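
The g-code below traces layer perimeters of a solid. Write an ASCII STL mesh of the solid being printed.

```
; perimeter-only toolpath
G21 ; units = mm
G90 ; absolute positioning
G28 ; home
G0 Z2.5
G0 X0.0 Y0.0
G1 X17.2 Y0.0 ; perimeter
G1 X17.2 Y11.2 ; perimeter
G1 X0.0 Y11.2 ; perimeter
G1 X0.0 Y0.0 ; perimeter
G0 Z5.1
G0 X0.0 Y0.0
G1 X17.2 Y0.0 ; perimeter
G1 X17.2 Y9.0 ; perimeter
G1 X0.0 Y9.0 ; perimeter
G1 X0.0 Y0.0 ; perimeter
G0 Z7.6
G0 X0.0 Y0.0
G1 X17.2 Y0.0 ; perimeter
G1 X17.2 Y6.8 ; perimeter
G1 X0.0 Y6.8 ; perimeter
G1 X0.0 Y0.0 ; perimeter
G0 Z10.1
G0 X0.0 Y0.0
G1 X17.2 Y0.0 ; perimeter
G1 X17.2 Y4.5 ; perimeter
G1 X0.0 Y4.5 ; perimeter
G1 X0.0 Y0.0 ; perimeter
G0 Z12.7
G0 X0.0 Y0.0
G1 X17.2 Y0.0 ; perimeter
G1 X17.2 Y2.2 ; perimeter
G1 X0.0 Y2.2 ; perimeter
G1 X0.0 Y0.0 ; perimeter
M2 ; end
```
solid part
  facet normal 0.0000 0.0000 -1.0000
    outer loop
      vertex 17.2 13.5 0.0
      vertex 17.2 0.0 0.0
      vertex 0.0 0.0 0.0
    endloop
  endfacet
  facet normal 0.0000 0.0000 -1.0000
    outer loop
      vertex 0.0 13.5 0.0
      vertex 17.2 13.5 0.0
      vertex 0.0 0.0 0.0
    endloop
  endfacet
  facet normal 0.0000 -1.0000 0.0000
    outer loop
      vertex 0.0 0.0 0.0
      vertex 17.2 0.0 0.0
      vertex 17.2 0.0 15.2
    endloop
  endfacet
  facet normal 0.0000 -1.0000 0.0000
    outer loop
      vertex 0.0 0.0 0.0
      vertex 17.2 0.0 15.2
      vertex 0.0 0.0 15.2
    endloop
  endfacet
  facet normal 0.0000 0.7477 0.6641
    outer loop
      vertex 0.0 0.0 15.2
      vertex 17.2 0.0 15.2
      vertex 17.2 13.5 0.0
    endloop
  endfacet
  facet normal 0.0000 0.7477 0.6641
    outer loop
      vertex 0.0 0.0 15.2
      vertex 17.2 13.5 0.0
      vertex 0.0 13.5 0.0
    endloop
  endfacet
  facet normal -1.0000 0.0000 0.0000
    outer loop
      vertex 0.0 0.0 15.2
      vertex 0.0 13.5 0.0
      vertex 0.0 0.0 0.0
    endloop
  endfacet
  facet normal 1.0000 0.0000 0.0000
    outer loop
      vertex 17.2 0.0 0.0
      vertex 17.2 13.5 0.0
      vertex 17.2 0.0 15.2
    endloop
  endfacet
endsolid part

The G0 Z moves step by Δz≈2.5 mm. The G1 loops shrink linearly with z, so the solid tapers from its base footprint up to z≈15.2. Closing with a flat bottom cap and the tapered top and triangulating gives 8 facets — a wedge (ramp): 17.2 × 13.5 mm base, rising to 15.2 mm along the y=0 edge and sloping linearly to z=0 at y=13.5.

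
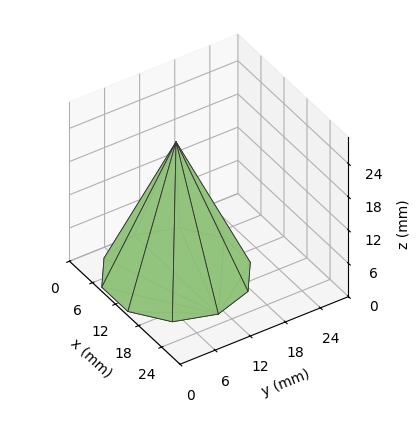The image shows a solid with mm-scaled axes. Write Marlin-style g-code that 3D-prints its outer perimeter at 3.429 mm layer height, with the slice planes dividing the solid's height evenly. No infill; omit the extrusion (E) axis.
Reading the render: the shape is a regular 10-sided pyramid, base circumscribed radius ≈ 11 mm, apex at z ≈ 24 mm (dimensions read to the nearest mm from the axis ticks). For the g-code, the solid's height is divided into equal slices at the stated Δz and each level perimeter traced with G1 moves after a G0 lift.

; perimeter-only toolpath
G21 ; units = mm
G90 ; absolute positioning
G28 ; home
; layer 1
G0 Z3.429
G0 X20.429 Y11.000
G1 X18.628 Y16.542
G1 X13.913 Y19.967
G1 X8.087 Y19.967
G1 X3.372 Y16.542
G1 X1.571 Y11.000
G1 X3.372 Y5.458
G1 X8.087 Y2.033
G1 X13.913 Y2.033
G1 X18.628 Y5.458
G1 X20.429 Y11.000
; layer 2
G0 Z6.857
G0 X18.857 Y11.000
G1 X17.356 Y15.619
G1 X13.428 Y18.473
G1 X8.572 Y18.473
G1 X4.644 Y15.619
G1 X3.143 Y11.000
G1 X4.644 Y6.381
G1 X8.572 Y3.527
G1 X13.428 Y3.527
G1 X17.356 Y6.381
G1 X18.857 Y11.000
; layer 3
G0 Z10.286
G0 X17.286 Y11.000
G1 X16.085 Y14.695
G1 X12.942 Y16.978
G1 X9.058 Y16.978
G1 X5.915 Y14.695
G1 X4.714 Y11.000
G1 X5.915 Y7.305
G1 X9.058 Y5.022
G1 X12.942 Y5.022
G1 X16.085 Y7.305
G1 X17.286 Y11.000
; layer 4
G0 Z13.714
G0 X15.714 Y11.000
G1 X14.814 Y13.771
G1 X12.457 Y15.484
G1 X9.543 Y15.484
G1 X7.186 Y13.771
G1 X6.286 Y11.000
G1 X7.186 Y8.229
G1 X9.543 Y6.516
G1 X12.457 Y6.516
G1 X14.814 Y8.229
G1 X15.714 Y11.000
; layer 5
G0 Z17.143
G0 X14.143 Y11.000
G1 X13.543 Y12.847
G1 X11.971 Y13.989
G1 X10.029 Y13.989
G1 X8.457 Y12.847
G1 X7.857 Y11.000
G1 X8.457 Y9.153
G1 X10.029 Y8.011
G1 X11.971 Y8.011
G1 X13.543 Y9.153
G1 X14.143 Y11.000
; layer 6
G0 Z20.571
G0 X12.571 Y11.000
G1 X12.271 Y11.924
G1 X11.486 Y12.495
G1 X10.514 Y12.495
G1 X9.729 Y11.924
G1 X9.429 Y11.000
G1 X9.729 Y10.076
G1 X10.514 Y9.505
G1 X11.486 Y9.505
G1 X12.271 Y10.076
G1 X12.571 Y11.000
M2 ; end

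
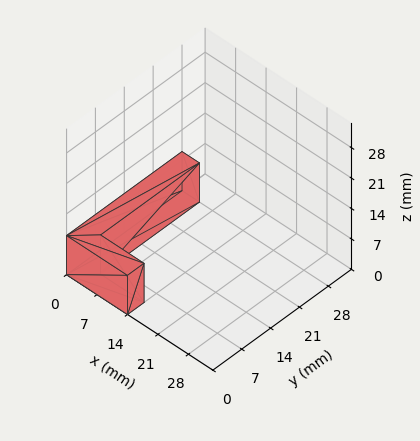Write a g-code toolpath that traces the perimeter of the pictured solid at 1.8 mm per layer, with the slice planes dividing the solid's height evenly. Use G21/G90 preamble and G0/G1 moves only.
Reading the render: the shape is an L-shaped prism: outer 14 × 28 mm, arm thicknesses ≈ 4 mm (horizontal) and 4 mm (vertical), extruded 9 mm in z (dimensions read to the nearest mm from the axis ticks). For the g-code, the solid's height is divided into equal slices at the stated Δz and each level perimeter traced with G1 moves after a G0 lift.

; perimeter-only toolpath
G21 ; units = mm
G90 ; absolute positioning
G28 ; home
; layer 1
G0 Z1.8
G0 X0.0 Y0.0
G1 X14.0 Y0.0
G1 X14.0 Y4.0
G1 X4.0 Y4.0
G1 X4.0 Y28.0
G1 X0.0 Y28.0
G1 X0.0 Y0.0
; layer 2
G0 Z3.6
G0 X0.0 Y0.0
G1 X14.0 Y0.0
G1 X14.0 Y4.0
G1 X4.0 Y4.0
G1 X4.0 Y28.0
G1 X0.0 Y28.0
G1 X0.0 Y0.0
; layer 3
G0 Z5.4
G0 X0.0 Y0.0
G1 X14.0 Y0.0
G1 X14.0 Y4.0
G1 X4.0 Y4.0
G1 X4.0 Y28.0
G1 X0.0 Y28.0
G1 X0.0 Y0.0
; layer 4
G0 Z7.2
G0 X0.0 Y0.0
G1 X14.0 Y0.0
G1 X14.0 Y4.0
G1 X4.0 Y4.0
G1 X4.0 Y28.0
G1 X0.0 Y28.0
G1 X0.0 Y0.0
; layer 5
G0 Z9.0
G0 X0.0 Y0.0
G1 X14.0 Y0.0
G1 X14.0 Y4.0
G1 X4.0 Y4.0
G1 X4.0 Y28.0
G1 X0.0 Y28.0
G1 X0.0 Y0.0
M2 ; end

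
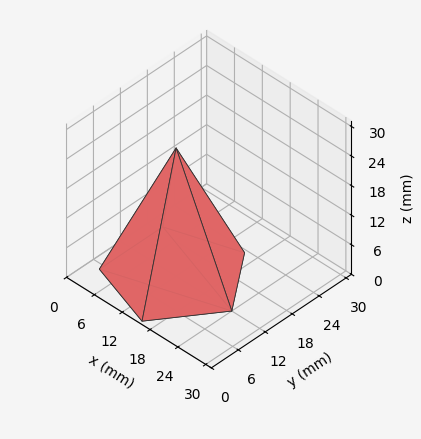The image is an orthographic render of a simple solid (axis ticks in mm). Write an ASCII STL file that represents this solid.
Reading the render: the shape is a regular 5-sided pyramid, base circumscribed radius ≈ 12 mm, apex at z ≈ 26 mm (dimensions read to the nearest mm from the axis ticks). For the STL, each face is triangulated and given an outward normal.

solid part
  facet normal 0.0000 0.0000 -1.0000
    outer loop
      vertex 2.292 19.053 0.000
      vertex 15.708 23.413 0.000
      vertex 24.000 12.000 0.000
    endloop
  endfacet
  facet normal 0.0000 0.0000 -1.0000
    outer loop
      vertex 2.292 4.947 0.000
      vertex 2.292 19.053 0.000
      vertex 24.000 12.000 0.000
    endloop
  endfacet
  facet normal 0.0000 0.0000 -1.0000
    outer loop
      vertex 15.708 0.587 0.000
      vertex 2.292 4.947 0.000
      vertex 24.000 12.000 0.000
    endloop
  endfacet
  facet normal 0.7579 0.5506 0.3498
    outer loop
      vertex 24.000 12.000 0.000
      vertex 15.708 23.413 0.000
      vertex 12.000 12.000 26.000
    endloop
  endfacet
  facet normal -0.2895 0.8910 0.3498
    outer loop
      vertex 15.708 23.413 0.000
      vertex 2.292 19.053 0.000
      vertex 12.000 12.000 26.000
    endloop
  endfacet
  facet normal -0.9368 0.0000 0.3498
    outer loop
      vertex 2.292 19.053 0.000
      vertex 2.292 4.947 0.000
      vertex 12.000 12.000 26.000
    endloop
  endfacet
  facet normal -0.2895 -0.8910 0.3498
    outer loop
      vertex 2.292 4.947 0.000
      vertex 15.708 0.587 0.000
      vertex 12.000 12.000 26.000
    endloop
  endfacet
  facet normal 0.7579 -0.5506 0.3498
    outer loop
      vertex 15.708 0.587 0.000
      vertex 24.000 12.000 0.000
      vertex 12.000 12.000 26.000
    endloop
  endfacet
endsolid part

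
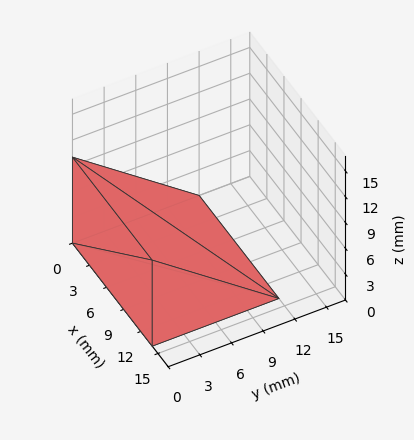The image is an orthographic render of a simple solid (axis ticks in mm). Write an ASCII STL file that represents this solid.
Reading the render: the shape is a wedge (ramp): 14 × 12 mm base, rising to 10 mm along the y=0 edge and sloping linearly to z=0 at y=12 (dimensions read to the nearest mm from the axis ticks). For the STL, each face is triangulated and given an outward normal.

solid part
  facet normal 0.0000 0.0000 -1.0000
    outer loop
      vertex 14.000 12.000 0.000
      vertex 14.000 0.000 0.000
      vertex 0.000 0.000 0.000
    endloop
  endfacet
  facet normal 0.0000 0.0000 -1.0000
    outer loop
      vertex 0.000 12.000 0.000
      vertex 14.000 12.000 0.000
      vertex 0.000 0.000 0.000
    endloop
  endfacet
  facet normal 0.0000 -1.0000 0.0000
    outer loop
      vertex 0.000 0.000 0.000
      vertex 14.000 0.000 0.000
      vertex 14.000 0.000 10.000
    endloop
  endfacet
  facet normal 0.0000 -1.0000 0.0000
    outer loop
      vertex 0.000 0.000 0.000
      vertex 14.000 0.000 10.000
      vertex 0.000 0.000 10.000
    endloop
  endfacet
  facet normal 0.0000 0.6402 0.7682
    outer loop
      vertex 0.000 0.000 10.000
      vertex 14.000 0.000 10.000
      vertex 14.000 12.000 0.000
    endloop
  endfacet
  facet normal 0.0000 0.6402 0.7682
    outer loop
      vertex 0.000 0.000 10.000
      vertex 14.000 12.000 0.000
      vertex 0.000 12.000 0.000
    endloop
  endfacet
  facet normal -1.0000 0.0000 0.0000
    outer loop
      vertex 0.000 0.000 10.000
      vertex 0.000 12.000 0.000
      vertex 0.000 0.000 0.000
    endloop
  endfacet
  facet normal 1.0000 0.0000 0.0000
    outer loop
      vertex 14.000 0.000 0.000
      vertex 14.000 12.000 0.000
      vertex 14.000 0.000 10.000
    endloop
  endfacet
endsolid part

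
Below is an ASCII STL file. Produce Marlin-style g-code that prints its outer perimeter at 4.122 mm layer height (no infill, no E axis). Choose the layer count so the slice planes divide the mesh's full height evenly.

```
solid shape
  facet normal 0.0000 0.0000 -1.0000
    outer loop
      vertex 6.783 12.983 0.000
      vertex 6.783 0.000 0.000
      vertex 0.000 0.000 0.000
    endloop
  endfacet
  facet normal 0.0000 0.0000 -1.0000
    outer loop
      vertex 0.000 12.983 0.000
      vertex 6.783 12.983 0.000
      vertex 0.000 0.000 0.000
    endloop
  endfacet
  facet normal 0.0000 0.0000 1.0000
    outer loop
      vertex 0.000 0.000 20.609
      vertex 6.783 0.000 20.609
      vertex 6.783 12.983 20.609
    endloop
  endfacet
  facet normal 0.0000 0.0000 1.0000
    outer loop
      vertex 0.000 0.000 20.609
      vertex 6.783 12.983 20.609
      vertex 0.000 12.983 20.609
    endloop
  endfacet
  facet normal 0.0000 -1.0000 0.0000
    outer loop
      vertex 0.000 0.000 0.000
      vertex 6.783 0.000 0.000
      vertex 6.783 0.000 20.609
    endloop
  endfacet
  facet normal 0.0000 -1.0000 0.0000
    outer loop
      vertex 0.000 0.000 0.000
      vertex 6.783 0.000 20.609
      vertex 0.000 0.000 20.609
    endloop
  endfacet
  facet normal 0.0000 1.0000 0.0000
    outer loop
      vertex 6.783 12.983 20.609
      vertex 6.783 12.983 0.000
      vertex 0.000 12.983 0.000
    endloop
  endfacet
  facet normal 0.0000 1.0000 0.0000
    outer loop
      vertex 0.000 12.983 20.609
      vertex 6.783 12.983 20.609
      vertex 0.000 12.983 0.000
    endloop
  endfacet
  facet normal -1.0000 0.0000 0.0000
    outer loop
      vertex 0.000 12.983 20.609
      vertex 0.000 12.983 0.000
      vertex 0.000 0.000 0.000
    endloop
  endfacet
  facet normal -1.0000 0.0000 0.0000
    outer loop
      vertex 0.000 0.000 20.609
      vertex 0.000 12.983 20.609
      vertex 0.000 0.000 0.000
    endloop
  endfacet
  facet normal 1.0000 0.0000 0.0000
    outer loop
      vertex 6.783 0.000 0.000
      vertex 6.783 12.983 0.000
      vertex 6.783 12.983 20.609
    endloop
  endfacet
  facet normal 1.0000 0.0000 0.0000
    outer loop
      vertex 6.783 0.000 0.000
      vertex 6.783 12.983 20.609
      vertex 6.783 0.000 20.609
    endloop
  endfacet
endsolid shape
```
; perimeter-only toolpath
G21 ; units = mm
G90 ; absolute positioning
G28 ; home
; layer 1
G0 Z4.122
G0 X0.000 Y0.000
G1 X6.783 Y0.000
G1 X6.783 Y12.983
G1 X0.000 Y12.983
G1 X0.000 Y0.000
; layer 2
G0 Z8.244
G0 X0.000 Y0.000
G1 X6.783 Y0.000
G1 X6.783 Y12.983
G1 X0.000 Y12.983
G1 X0.000 Y0.000
; layer 3
G0 Z12.365
G0 X0.000 Y0.000
G1 X6.783 Y0.000
G1 X6.783 Y12.983
G1 X0.000 Y12.983
G1 X0.000 Y0.000
; layer 4
G0 Z16.487
G0 X0.000 Y0.000
G1 X6.783 Y0.000
G1 X6.783 Y12.983
G1 X0.000 Y12.983
G1 X0.000 Y0.000
; layer 5
G0 Z20.609
G0 X0.000 Y0.000
G1 X6.783 Y0.000
G1 X6.783 Y12.983
G1 X0.000 Y12.983
G1 X0.000 Y0.000
M2 ; end

The solid is a rectangular box, roughly 6.78 × 13 mm footprint and 20.6 mm tall. Slicing at Δz = 4.122 mm — 5 equal slices spanning the solid's height, so layer i sits at z = i·h/5 — gives 5 non-empty perimeters. Each is a 4-segment closed polygon; G0 lifts to the layer z and rapids to the start vertex, then G1 traces the edges.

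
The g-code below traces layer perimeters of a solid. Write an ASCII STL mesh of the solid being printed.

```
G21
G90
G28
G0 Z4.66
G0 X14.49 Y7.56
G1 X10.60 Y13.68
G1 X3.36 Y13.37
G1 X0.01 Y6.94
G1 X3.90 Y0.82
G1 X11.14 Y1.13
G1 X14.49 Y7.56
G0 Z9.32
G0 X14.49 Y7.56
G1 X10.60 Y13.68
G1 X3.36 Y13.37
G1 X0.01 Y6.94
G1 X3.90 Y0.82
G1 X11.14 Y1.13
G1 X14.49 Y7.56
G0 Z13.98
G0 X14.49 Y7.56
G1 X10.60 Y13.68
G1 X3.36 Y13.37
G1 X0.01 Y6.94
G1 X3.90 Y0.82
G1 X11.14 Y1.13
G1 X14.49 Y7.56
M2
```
solid part
  facet normal 0.0000 0.0000 -1.0000
    outer loop
      vertex 3.36 13.37 0.00
      vertex 10.60 13.68 0.00
      vertex 14.49 7.56 0.00
    endloop
  endfacet
  facet normal 0.0000 0.0000 -1.0000
    outer loop
      vertex 0.01 6.94 0.00
      vertex 3.36 13.37 0.00
      vertex 14.49 7.56 0.00
    endloop
  endfacet
  facet normal 0.0000 0.0000 -1.0000
    outer loop
      vertex 3.90 0.82 0.00
      vertex 0.01 6.94 0.00
      vertex 14.49 7.56 0.00
    endloop
  endfacet
  facet normal 0.0000 0.0000 -1.0000
    outer loop
      vertex 11.14 1.13 0.00
      vertex 3.90 0.82 0.00
      vertex 14.49 7.56 0.00
    endloop
  endfacet
  facet normal 0.0000 0.0000 1.0000
    outer loop
      vertex 14.49 7.56 13.98
      vertex 10.60 13.68 13.98
      vertex 3.36 13.37 13.98
    endloop
  endfacet
  facet normal 0.0000 0.0000 1.0000
    outer loop
      vertex 14.49 7.56 13.98
      vertex 3.36 13.37 13.98
      vertex 0.01 6.94 13.98
    endloop
  endfacet
  facet normal 0.0000 0.0000 1.0000
    outer loop
      vertex 14.49 7.56 13.98
      vertex 0.01 6.94 13.98
      vertex 3.90 0.82 13.98
    endloop
  endfacet
  facet normal 0.0000 0.0000 1.0000
    outer loop
      vertex 14.49 7.56 13.98
      vertex 3.90 0.82 13.98
      vertex 11.14 1.13 13.98
    endloop
  endfacet
  facet normal 0.8439 0.5364 0.0000
    outer loop
      vertex 14.49 7.56 0.00
      vertex 10.60 13.68 0.00
      vertex 10.60 13.68 13.98
    endloop
  endfacet
  facet normal 0.8439 0.5364 0.0000
    outer loop
      vertex 14.49 7.56 0.00
      vertex 10.60 13.68 13.98
      vertex 14.49 7.56 13.98
    endloop
  endfacet
  facet normal -0.0428 0.9991 0.0000
    outer loop
      vertex 10.60 13.68 0.00
      vertex 3.36 13.37 0.00
      vertex 3.36 13.37 13.98
    endloop
  endfacet
  facet normal -0.0428 0.9991 0.0000
    outer loop
      vertex 10.60 13.68 0.00
      vertex 3.36 13.37 13.98
      vertex 10.60 13.68 13.98
    endloop
  endfacet
  facet normal -0.8869 0.4620 0.0000
    outer loop
      vertex 3.36 13.37 0.00
      vertex 0.01 6.94 0.00
      vertex 0.01 6.94 13.98
    endloop
  endfacet
  facet normal -0.8869 0.4620 0.0000
    outer loop
      vertex 3.36 13.37 0.00
      vertex 0.01 6.94 13.98
      vertex 3.36 13.37 13.98
    endloop
  endfacet
  facet normal -0.8439 -0.5364 0.0000
    outer loop
      vertex 0.01 6.94 0.00
      vertex 3.90 0.82 0.00
      vertex 3.90 0.82 13.98
    endloop
  endfacet
  facet normal -0.8439 -0.5364 0.0000
    outer loop
      vertex 0.01 6.94 0.00
      vertex 3.90 0.82 13.98
      vertex 0.01 6.94 13.98
    endloop
  endfacet
  facet normal 0.0428 -0.9991 0.0000
    outer loop
      vertex 3.90 0.82 0.00
      vertex 11.14 1.13 0.00
      vertex 11.14 1.13 13.98
    endloop
  endfacet
  facet normal 0.0428 -0.9991 0.0000
    outer loop
      vertex 3.90 0.82 0.00
      vertex 11.14 1.13 13.98
      vertex 3.90 0.82 13.98
    endloop
  endfacet
  facet normal 0.8869 -0.4620 0.0000
    outer loop
      vertex 11.14 1.13 0.00
      vertex 14.49 7.56 0.00
      vertex 14.49 7.56 13.98
    endloop
  endfacet
  facet normal 0.8869 -0.4620 0.0000
    outer loop
      vertex 11.14 1.13 0.00
      vertex 14.49 7.56 13.98
      vertex 11.14 1.13 13.98
    endloop
  endfacet
endsolid part

The G0 Z moves step by Δz≈4.66 mm. Every layer's G1 loop is the same polygon, so the solid is a straight extrusion of it from z=0 to z≈14. Closing with flat bottom and top caps and triangulating gives 20 facets — a regular 6-sided prism (a cylinder approximated with 6 flat sides), circumscribed radius ≈ 7.25 mm, height ≈ 14 mm.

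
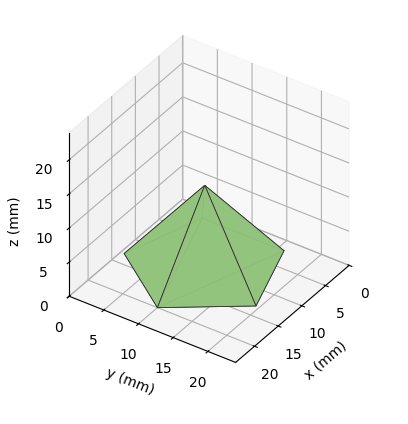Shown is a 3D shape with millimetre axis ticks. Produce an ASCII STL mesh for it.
Reading the render: the shape is a regular 5-sided pyramid, base circumscribed radius ≈ 10 mm, apex at z ≈ 12 mm (dimensions read to the nearest mm from the axis ticks). For the STL, each face is triangulated and given an outward normal.

solid part
  facet normal 0.0000 0.0000 -1.0000
    outer loop
      vertex 1.9 15.9 0.0
      vertex 13.1 19.5 0.0
      vertex 20.0 10.0 0.0
    endloop
  endfacet
  facet normal 0.0000 0.0000 -1.0000
    outer loop
      vertex 1.9 4.1 0.0
      vertex 1.9 15.9 0.0
      vertex 20.0 10.0 0.0
    endloop
  endfacet
  facet normal 0.0000 0.0000 -1.0000
    outer loop
      vertex 13.1 0.5 0.0
      vertex 1.9 4.1 0.0
      vertex 20.0 10.0 0.0
    endloop
  endfacet
  facet normal 0.6709 0.4873 0.5590
    outer loop
      vertex 20.0 10.0 0.0
      vertex 13.1 19.5 0.0
      vertex 10.0 10.0 12.0
    endloop
  endfacet
  facet normal -0.2537 0.7892 0.5593
    outer loop
      vertex 13.1 19.5 0.0
      vertex 1.9 15.9 0.0
      vertex 10.0 10.0 12.0
    endloop
  endfacet
  facet normal -0.8288 0.0000 0.5595
    outer loop
      vertex 1.9 15.9 0.0
      vertex 1.9 4.1 0.0
      vertex 10.0 10.0 12.0
    endloop
  endfacet
  facet normal -0.2537 -0.7892 0.5593
    outer loop
      vertex 1.9 4.1 0.0
      vertex 13.1 0.5 0.0
      vertex 10.0 10.0 12.0
    endloop
  endfacet
  facet normal 0.6709 -0.4873 0.5590
    outer loop
      vertex 13.1 0.5 0.0
      vertex 20.0 10.0 0.0
      vertex 10.0 10.0 12.0
    endloop
  endfacet
endsolid part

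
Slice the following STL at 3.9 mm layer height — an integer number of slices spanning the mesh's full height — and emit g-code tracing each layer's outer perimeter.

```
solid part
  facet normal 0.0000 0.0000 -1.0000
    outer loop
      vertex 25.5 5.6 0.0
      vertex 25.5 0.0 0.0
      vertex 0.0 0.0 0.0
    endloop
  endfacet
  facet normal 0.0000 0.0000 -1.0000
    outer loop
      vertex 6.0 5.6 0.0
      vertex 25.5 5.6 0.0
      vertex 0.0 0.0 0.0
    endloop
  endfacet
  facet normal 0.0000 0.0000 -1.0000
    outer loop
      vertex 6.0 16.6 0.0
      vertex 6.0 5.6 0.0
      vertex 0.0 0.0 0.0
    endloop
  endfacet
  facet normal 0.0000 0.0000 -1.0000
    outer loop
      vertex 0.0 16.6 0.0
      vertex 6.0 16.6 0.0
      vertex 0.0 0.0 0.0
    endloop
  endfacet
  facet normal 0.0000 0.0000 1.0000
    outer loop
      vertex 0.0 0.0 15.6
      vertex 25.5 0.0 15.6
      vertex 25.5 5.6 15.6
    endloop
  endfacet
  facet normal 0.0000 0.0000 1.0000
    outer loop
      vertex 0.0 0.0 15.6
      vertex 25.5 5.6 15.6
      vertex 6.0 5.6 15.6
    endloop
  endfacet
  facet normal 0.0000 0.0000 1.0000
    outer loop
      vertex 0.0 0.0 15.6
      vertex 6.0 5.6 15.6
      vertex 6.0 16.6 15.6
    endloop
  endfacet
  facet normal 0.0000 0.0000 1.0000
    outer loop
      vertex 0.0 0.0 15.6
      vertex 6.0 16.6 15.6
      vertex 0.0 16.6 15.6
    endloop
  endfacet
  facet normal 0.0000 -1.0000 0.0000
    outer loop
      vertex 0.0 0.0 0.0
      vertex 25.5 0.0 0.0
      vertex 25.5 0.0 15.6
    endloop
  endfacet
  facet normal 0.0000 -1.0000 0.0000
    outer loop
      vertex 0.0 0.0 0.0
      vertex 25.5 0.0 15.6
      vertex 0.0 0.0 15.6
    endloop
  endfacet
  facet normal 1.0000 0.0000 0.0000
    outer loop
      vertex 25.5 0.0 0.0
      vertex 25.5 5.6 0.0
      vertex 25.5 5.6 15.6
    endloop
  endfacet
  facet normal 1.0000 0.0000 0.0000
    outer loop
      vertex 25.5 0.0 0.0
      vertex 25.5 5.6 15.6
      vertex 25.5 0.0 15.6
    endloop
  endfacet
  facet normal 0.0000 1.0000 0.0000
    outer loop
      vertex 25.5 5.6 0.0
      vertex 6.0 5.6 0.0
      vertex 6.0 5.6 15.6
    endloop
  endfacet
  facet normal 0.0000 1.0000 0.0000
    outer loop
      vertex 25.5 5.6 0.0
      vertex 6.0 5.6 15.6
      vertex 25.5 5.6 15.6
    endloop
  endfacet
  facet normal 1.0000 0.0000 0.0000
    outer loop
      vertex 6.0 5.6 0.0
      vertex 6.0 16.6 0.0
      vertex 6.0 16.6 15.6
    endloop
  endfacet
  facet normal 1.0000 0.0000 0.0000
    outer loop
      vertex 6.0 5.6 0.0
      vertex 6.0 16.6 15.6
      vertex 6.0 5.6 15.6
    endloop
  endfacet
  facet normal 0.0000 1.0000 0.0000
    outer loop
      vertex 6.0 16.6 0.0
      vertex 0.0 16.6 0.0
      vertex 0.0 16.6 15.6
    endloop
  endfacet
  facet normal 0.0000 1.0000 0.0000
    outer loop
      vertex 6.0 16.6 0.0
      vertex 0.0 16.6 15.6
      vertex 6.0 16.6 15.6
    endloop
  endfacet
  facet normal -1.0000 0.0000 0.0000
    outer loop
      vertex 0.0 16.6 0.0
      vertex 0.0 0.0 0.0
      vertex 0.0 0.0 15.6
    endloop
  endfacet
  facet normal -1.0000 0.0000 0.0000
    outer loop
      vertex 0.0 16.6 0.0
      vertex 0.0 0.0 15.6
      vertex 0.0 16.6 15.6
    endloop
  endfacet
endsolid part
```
; perimeter-only toolpath
G21 ; units = mm
G90 ; absolute positioning
G28 ; home
; layer 1
G0 Z3.9
G0 X0.0 Y0.0
G1 X25.5 Y0.0
G1 X25.5 Y5.6
G1 X6.0 Y5.6
G1 X6.0 Y16.6
G1 X0.0 Y16.6
G1 X0.0 Y0.0
; layer 2
G0 Z7.8
G0 X0.0 Y0.0
G1 X25.5 Y0.0
G1 X25.5 Y5.6
G1 X6.0 Y5.6
G1 X6.0 Y16.6
G1 X0.0 Y16.6
G1 X0.0 Y0.0
; layer 3
G0 Z11.7
G0 X0.0 Y0.0
G1 X25.5 Y0.0
G1 X25.5 Y5.6
G1 X6.0 Y5.6
G1 X6.0 Y16.6
G1 X0.0 Y16.6
G1 X0.0 Y0.0
; layer 4
G0 Z15.6
G0 X0.0 Y0.0
G1 X25.5 Y0.0
G1 X25.5 Y5.6
G1 X6.0 Y5.6
G1 X6.0 Y16.6
G1 X0.0 Y16.6
G1 X0.0 Y0.0
M2 ; end

The solid is an L-shaped prism: outer 25.5 × 16.6 mm, arm thicknesses ≈ 5.6 mm (horizontal) and 6 mm (vertical), extruded 15.6 mm in z. Slicing at Δz = 3.9 mm — 4 equal slices spanning the solid's height, so layer i sits at z = i·h/4 — gives 4 non-empty perimeters. Each is a 6-segment closed polygon; G0 lifts to the layer z and rapids to the start vertex, then G1 traces the edges.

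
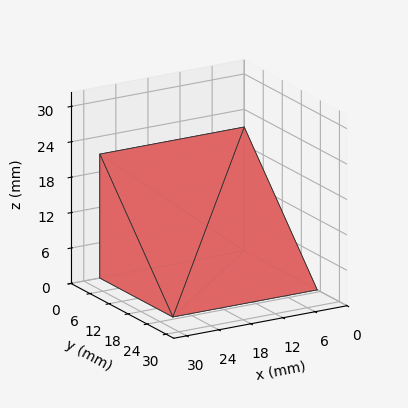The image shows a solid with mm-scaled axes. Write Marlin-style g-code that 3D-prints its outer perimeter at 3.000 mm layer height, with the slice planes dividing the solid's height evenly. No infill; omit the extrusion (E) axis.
Reading the render: the shape is a wedge (ramp): 27 × 23 mm base, rising to 21 mm along the y=0 edge and sloping linearly to z=0 at y=23 (dimensions read to the nearest mm from the axis ticks). For the g-code, the solid's height is divided into equal slices at the stated Δz and each level perimeter traced with G1 moves after a G0 lift.

; perimeter-only toolpath
G21 ; units = mm
G90 ; absolute positioning
G28 ; home
; layer 1
G0 Z3.000
G0 X0.000 Y0.000
G1 X27.000 Y0.000
G1 X27.000 Y19.714
G1 X0.000 Y19.714
G1 X0.000 Y0.000
; layer 2
G0 Z6.000
G0 X0.000 Y0.000
G1 X27.000 Y0.000
G1 X27.000 Y16.429
G1 X0.000 Y16.429
G1 X0.000 Y0.000
; layer 3
G0 Z9.000
G0 X0.000 Y0.000
G1 X27.000 Y0.000
G1 X27.000 Y13.143
G1 X0.000 Y13.143
G1 X0.000 Y0.000
; layer 4
G0 Z12.000
G0 X0.000 Y0.000
G1 X27.000 Y0.000
G1 X27.000 Y9.857
G1 X0.000 Y9.857
G1 X0.000 Y0.000
; layer 5
G0 Z15.000
G0 X0.000 Y0.000
G1 X27.000 Y0.000
G1 X27.000 Y6.571
G1 X0.000 Y6.571
G1 X0.000 Y0.000
; layer 6
G0 Z18.000
G0 X0.000 Y0.000
G1 X27.000 Y0.000
G1 X27.000 Y3.286
G1 X0.000 Y3.286
G1 X0.000 Y0.000
M2 ; end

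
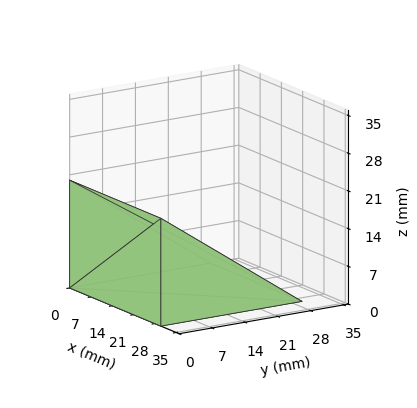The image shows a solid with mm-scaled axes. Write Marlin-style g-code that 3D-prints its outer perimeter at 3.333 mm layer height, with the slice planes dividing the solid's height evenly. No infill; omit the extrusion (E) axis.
Reading the render: the shape is a wedge (ramp): 30 × 30 mm base, rising to 20 mm along the y=0 edge and sloping linearly to z=0 at y=30 (dimensions read to the nearest mm from the axis ticks). For the g-code, the solid's height is divided into equal slices at the stated Δz and each level perimeter traced with G1 moves after a G0 lift.

; perimeter-only toolpath
G21 ; units = mm
G90 ; absolute positioning
G28 ; home
; layer 1
G0 Z3.333
G0 X0.000 Y0.000
G1 X30.000 Y0.000
G1 X30.000 Y25.000
G1 X0.000 Y25.000
G1 X0.000 Y0.000
; layer 2
G0 Z6.667
G0 X0.000 Y0.000
G1 X30.000 Y0.000
G1 X30.000 Y20.000
G1 X0.000 Y20.000
G1 X0.000 Y0.000
; layer 3
G0 Z10.000
G0 X0.000 Y0.000
G1 X30.000 Y0.000
G1 X30.000 Y15.000
G1 X0.000 Y15.000
G1 X0.000 Y0.000
; layer 4
G0 Z13.333
G0 X0.000 Y0.000
G1 X30.000 Y0.000
G1 X30.000 Y10.000
G1 X0.000 Y10.000
G1 X0.000 Y0.000
; layer 5
G0 Z16.667
G0 X0.000 Y0.000
G1 X30.000 Y0.000
G1 X30.000 Y5.000
G1 X0.000 Y5.000
G1 X0.000 Y0.000
M2 ; end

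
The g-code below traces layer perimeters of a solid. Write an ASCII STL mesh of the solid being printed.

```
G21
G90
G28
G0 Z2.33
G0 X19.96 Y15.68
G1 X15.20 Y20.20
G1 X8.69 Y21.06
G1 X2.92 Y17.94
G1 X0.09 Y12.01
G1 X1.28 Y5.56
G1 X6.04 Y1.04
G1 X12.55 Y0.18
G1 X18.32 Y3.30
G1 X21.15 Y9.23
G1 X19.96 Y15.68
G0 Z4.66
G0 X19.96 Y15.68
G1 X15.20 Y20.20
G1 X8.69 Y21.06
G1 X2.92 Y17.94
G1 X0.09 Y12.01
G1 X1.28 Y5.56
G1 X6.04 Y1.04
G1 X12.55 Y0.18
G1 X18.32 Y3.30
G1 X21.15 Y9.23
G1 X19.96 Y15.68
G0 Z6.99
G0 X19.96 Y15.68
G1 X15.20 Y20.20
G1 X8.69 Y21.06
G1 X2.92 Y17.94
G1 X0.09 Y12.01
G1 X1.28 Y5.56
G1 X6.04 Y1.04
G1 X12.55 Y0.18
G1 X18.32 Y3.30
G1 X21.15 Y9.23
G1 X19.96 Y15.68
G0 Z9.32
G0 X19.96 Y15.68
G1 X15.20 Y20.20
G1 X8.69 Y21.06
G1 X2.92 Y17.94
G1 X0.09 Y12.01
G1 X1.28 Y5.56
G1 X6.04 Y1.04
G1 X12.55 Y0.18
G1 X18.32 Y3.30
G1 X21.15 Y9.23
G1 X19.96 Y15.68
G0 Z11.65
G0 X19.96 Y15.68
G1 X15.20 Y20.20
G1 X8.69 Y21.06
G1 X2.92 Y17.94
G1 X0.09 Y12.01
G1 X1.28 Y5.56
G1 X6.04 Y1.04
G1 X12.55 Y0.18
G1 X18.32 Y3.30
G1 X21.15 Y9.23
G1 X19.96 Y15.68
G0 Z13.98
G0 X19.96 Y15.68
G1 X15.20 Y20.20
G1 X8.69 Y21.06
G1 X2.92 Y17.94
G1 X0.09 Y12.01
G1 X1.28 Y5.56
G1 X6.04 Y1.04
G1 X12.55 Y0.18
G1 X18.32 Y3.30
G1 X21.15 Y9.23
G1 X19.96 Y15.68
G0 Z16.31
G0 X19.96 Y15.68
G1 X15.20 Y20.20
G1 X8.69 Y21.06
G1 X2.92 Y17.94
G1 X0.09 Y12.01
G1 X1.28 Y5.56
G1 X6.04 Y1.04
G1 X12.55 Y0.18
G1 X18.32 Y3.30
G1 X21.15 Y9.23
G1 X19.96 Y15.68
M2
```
solid part
  facet normal 0.0000 0.0000 -1.0000
    outer loop
      vertex 8.69 21.06 0.00
      vertex 15.20 20.20 0.00
      vertex 19.96 15.68 0.00
    endloop
  endfacet
  facet normal 0.0000 0.0000 -1.0000
    outer loop
      vertex 2.92 17.94 0.00
      vertex 8.69 21.06 0.00
      vertex 19.96 15.68 0.00
    endloop
  endfacet
  facet normal 0.0000 0.0000 -1.0000
    outer loop
      vertex 0.09 12.01 0.00
      vertex 2.92 17.94 0.00
      vertex 19.96 15.68 0.00
    endloop
  endfacet
  facet normal 0.0000 0.0000 -1.0000
    outer loop
      vertex 1.28 5.56 0.00
      vertex 0.09 12.01 0.00
      vertex 19.96 15.68 0.00
    endloop
  endfacet
  facet normal 0.0000 0.0000 -1.0000
    outer loop
      vertex 6.04 1.04 0.00
      vertex 1.28 5.56 0.00
      vertex 19.96 15.68 0.00
    endloop
  endfacet
  facet normal 0.0000 0.0000 -1.0000
    outer loop
      vertex 12.55 0.18 0.00
      vertex 6.04 1.04 0.00
      vertex 19.96 15.68 0.00
    endloop
  endfacet
  facet normal 0.0000 0.0000 -1.0000
    outer loop
      vertex 18.32 3.30 0.00
      vertex 12.55 0.18 0.00
      vertex 19.96 15.68 0.00
    endloop
  endfacet
  facet normal 0.0000 0.0000 -1.0000
    outer loop
      vertex 21.15 9.23 0.00
      vertex 18.32 3.30 0.00
      vertex 19.96 15.68 0.00
    endloop
  endfacet
  facet normal 0.0000 0.0000 1.0000
    outer loop
      vertex 19.96 15.68 16.31
      vertex 15.20 20.20 16.31
      vertex 8.69 21.06 16.31
    endloop
  endfacet
  facet normal 0.0000 0.0000 1.0000
    outer loop
      vertex 19.96 15.68 16.31
      vertex 8.69 21.06 16.31
      vertex 2.92 17.94 16.31
    endloop
  endfacet
  facet normal 0.0000 0.0000 1.0000
    outer loop
      vertex 19.96 15.68 16.31
      vertex 2.92 17.94 16.31
      vertex 0.09 12.01 16.31
    endloop
  endfacet
  facet normal 0.0000 0.0000 1.0000
    outer loop
      vertex 19.96 15.68 16.31
      vertex 0.09 12.01 16.31
      vertex 1.28 5.56 16.31
    endloop
  endfacet
  facet normal 0.0000 0.0000 1.0000
    outer loop
      vertex 19.96 15.68 16.31
      vertex 1.28 5.56 16.31
      vertex 6.04 1.04 16.31
    endloop
  endfacet
  facet normal 0.0000 0.0000 1.0000
    outer loop
      vertex 19.96 15.68 16.31
      vertex 6.04 1.04 16.31
      vertex 12.55 0.18 16.31
    endloop
  endfacet
  facet normal 0.0000 0.0000 1.0000
    outer loop
      vertex 19.96 15.68 16.31
      vertex 12.55 0.18 16.31
      vertex 18.32 3.30 16.31
    endloop
  endfacet
  facet normal 0.0000 0.0000 1.0000
    outer loop
      vertex 19.96 15.68 16.31
      vertex 18.32 3.30 16.31
      vertex 21.15 9.23 16.31
    endloop
  endfacet
  facet normal 0.6886 0.7252 0.0000
    outer loop
      vertex 19.96 15.68 0.00
      vertex 15.20 20.20 0.00
      vertex 15.20 20.20 16.31
    endloop
  endfacet
  facet normal 0.6886 0.7252 0.0000
    outer loop
      vertex 19.96 15.68 0.00
      vertex 15.20 20.20 16.31
      vertex 19.96 15.68 16.31
    endloop
  endfacet
  facet normal 0.1310 0.9914 0.0000
    outer loop
      vertex 15.20 20.20 0.00
      vertex 8.69 21.06 0.00
      vertex 8.69 21.06 16.31
    endloop
  endfacet
  facet normal 0.1310 0.9914 0.0000
    outer loop
      vertex 15.20 20.20 0.00
      vertex 8.69 21.06 16.31
      vertex 15.20 20.20 16.31
    endloop
  endfacet
  facet normal -0.4756 0.8796 0.0000
    outer loop
      vertex 8.69 21.06 0.00
      vertex 2.92 17.94 0.00
      vertex 2.92 17.94 16.31
    endloop
  endfacet
  facet normal -0.4756 0.8796 0.0000
    outer loop
      vertex 8.69 21.06 0.00
      vertex 2.92 17.94 16.31
      vertex 8.69 21.06 16.31
    endloop
  endfacet
  facet normal -0.9025 0.4307 0.0000
    outer loop
      vertex 2.92 17.94 0.00
      vertex 0.09 12.01 0.00
      vertex 0.09 12.01 16.31
    endloop
  endfacet
  facet normal -0.9025 0.4307 0.0000
    outer loop
      vertex 2.92 17.94 0.00
      vertex 0.09 12.01 16.31
      vertex 2.92 17.94 16.31
    endloop
  endfacet
  facet normal -0.9834 -0.1814 0.0000
    outer loop
      vertex 0.09 12.01 0.00
      vertex 1.28 5.56 0.00
      vertex 1.28 5.56 16.31
    endloop
  endfacet
  facet normal -0.9834 -0.1814 0.0000
    outer loop
      vertex 0.09 12.01 0.00
      vertex 1.28 5.56 16.31
      vertex 0.09 12.01 16.31
    endloop
  endfacet
  facet normal -0.6886 -0.7252 0.0000
    outer loop
      vertex 1.28 5.56 0.00
      vertex 6.04 1.04 0.00
      vertex 6.04 1.04 16.31
    endloop
  endfacet
  facet normal -0.6886 -0.7252 0.0000
    outer loop
      vertex 1.28 5.56 0.00
      vertex 6.04 1.04 16.31
      vertex 1.28 5.56 16.31
    endloop
  endfacet
  facet normal -0.1310 -0.9914 0.0000
    outer loop
      vertex 6.04 1.04 0.00
      vertex 12.55 0.18 0.00
      vertex 12.55 0.18 16.31
    endloop
  endfacet
  facet normal -0.1310 -0.9914 0.0000
    outer loop
      vertex 6.04 1.04 0.00
      vertex 12.55 0.18 16.31
      vertex 6.04 1.04 16.31
    endloop
  endfacet
  facet normal 0.4756 -0.8796 0.0000
    outer loop
      vertex 12.55 0.18 0.00
      vertex 18.32 3.30 0.00
      vertex 18.32 3.30 16.31
    endloop
  endfacet
  facet normal 0.4756 -0.8796 0.0000
    outer loop
      vertex 12.55 0.18 0.00
      vertex 18.32 3.30 16.31
      vertex 12.55 0.18 16.31
    endloop
  endfacet
  facet normal 0.9025 -0.4307 0.0000
    outer loop
      vertex 18.32 3.30 0.00
      vertex 21.15 9.23 0.00
      vertex 21.15 9.23 16.31
    endloop
  endfacet
  facet normal 0.9025 -0.4307 0.0000
    outer loop
      vertex 18.32 3.30 0.00
      vertex 21.15 9.23 16.31
      vertex 18.32 3.30 16.31
    endloop
  endfacet
  facet normal 0.9834 0.1814 0.0000
    outer loop
      vertex 21.15 9.23 0.00
      vertex 19.96 15.68 0.00
      vertex 19.96 15.68 16.31
    endloop
  endfacet
  facet normal 0.9834 0.1814 0.0000
    outer loop
      vertex 21.15 9.23 0.00
      vertex 19.96 15.68 16.31
      vertex 21.15 9.23 16.31
    endloop
  endfacet
endsolid part

The G0 Z moves step by Δz≈2.33 mm. Every layer's G1 loop is the same polygon, so the solid is a straight extrusion of it from z=0 to z≈16.3. Closing with flat bottom and top caps and triangulating gives 36 facets — a regular 10-sided prism (a cylinder approximated with 10 flat sides), circumscribed radius ≈ 10.6 mm, height ≈ 16.3 mm.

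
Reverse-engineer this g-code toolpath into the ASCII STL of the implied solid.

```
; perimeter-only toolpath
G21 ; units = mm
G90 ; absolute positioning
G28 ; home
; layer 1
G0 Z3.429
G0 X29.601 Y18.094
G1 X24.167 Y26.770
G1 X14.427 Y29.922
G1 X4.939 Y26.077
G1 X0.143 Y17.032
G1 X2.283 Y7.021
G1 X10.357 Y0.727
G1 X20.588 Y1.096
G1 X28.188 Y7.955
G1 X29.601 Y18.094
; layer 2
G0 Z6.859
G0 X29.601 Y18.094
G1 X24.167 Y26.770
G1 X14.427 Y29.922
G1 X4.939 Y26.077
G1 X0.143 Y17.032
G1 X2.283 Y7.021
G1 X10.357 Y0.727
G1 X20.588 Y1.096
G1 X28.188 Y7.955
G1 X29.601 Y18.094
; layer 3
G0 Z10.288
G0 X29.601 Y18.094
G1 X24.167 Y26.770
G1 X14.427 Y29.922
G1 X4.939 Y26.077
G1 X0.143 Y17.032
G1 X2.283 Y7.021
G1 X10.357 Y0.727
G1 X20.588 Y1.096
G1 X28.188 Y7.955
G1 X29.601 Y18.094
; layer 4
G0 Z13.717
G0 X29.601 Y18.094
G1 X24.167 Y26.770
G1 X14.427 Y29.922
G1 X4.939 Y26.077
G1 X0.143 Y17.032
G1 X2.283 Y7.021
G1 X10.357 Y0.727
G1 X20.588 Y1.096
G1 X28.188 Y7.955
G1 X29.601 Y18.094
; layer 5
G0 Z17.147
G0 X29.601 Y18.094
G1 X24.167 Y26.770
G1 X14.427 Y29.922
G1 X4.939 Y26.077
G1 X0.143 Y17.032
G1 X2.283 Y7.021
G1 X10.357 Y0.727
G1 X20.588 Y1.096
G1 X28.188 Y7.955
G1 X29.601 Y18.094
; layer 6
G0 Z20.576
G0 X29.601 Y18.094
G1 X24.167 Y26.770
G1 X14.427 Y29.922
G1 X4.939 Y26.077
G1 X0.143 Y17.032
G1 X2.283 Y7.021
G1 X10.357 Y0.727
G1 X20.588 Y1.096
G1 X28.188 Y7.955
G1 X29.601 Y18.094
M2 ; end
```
solid part
  facet normal 0.0000 0.0000 -1.0000
    outer loop
      vertex 14.427 29.922 0.000
      vertex 24.167 26.770 0.000
      vertex 29.601 18.094 0.000
    endloop
  endfacet
  facet normal 0.0000 0.0000 -1.0000
    outer loop
      vertex 4.939 26.077 0.000
      vertex 14.427 29.922 0.000
      vertex 29.601 18.094 0.000
    endloop
  endfacet
  facet normal 0.0000 0.0000 -1.0000
    outer loop
      vertex 0.143 17.032 0.000
      vertex 4.939 26.077 0.000
      vertex 29.601 18.094 0.000
    endloop
  endfacet
  facet normal 0.0000 0.0000 -1.0000
    outer loop
      vertex 2.283 7.021 0.000
      vertex 0.143 17.032 0.000
      vertex 29.601 18.094 0.000
    endloop
  endfacet
  facet normal 0.0000 0.0000 -1.0000
    outer loop
      vertex 10.357 0.727 0.000
      vertex 2.283 7.021 0.000
      vertex 29.601 18.094 0.000
    endloop
  endfacet
  facet normal 0.0000 0.0000 -1.0000
    outer loop
      vertex 20.588 1.096 0.000
      vertex 10.357 0.727 0.000
      vertex 29.601 18.094 0.000
    endloop
  endfacet
  facet normal 0.0000 0.0000 -1.0000
    outer loop
      vertex 28.188 7.955 0.000
      vertex 20.588 1.096 0.000
      vertex 29.601 18.094 0.000
    endloop
  endfacet
  facet normal 0.0000 0.0000 1.0000
    outer loop
      vertex 29.601 18.094 20.576
      vertex 24.167 26.770 20.576
      vertex 14.427 29.922 20.576
    endloop
  endfacet
  facet normal 0.0000 0.0000 1.0000
    outer loop
      vertex 29.601 18.094 20.576
      vertex 14.427 29.922 20.576
      vertex 4.939 26.077 20.576
    endloop
  endfacet
  facet normal 0.0000 0.0000 1.0000
    outer loop
      vertex 29.601 18.094 20.576
      vertex 4.939 26.077 20.576
      vertex 0.143 17.032 20.576
    endloop
  endfacet
  facet normal 0.0000 0.0000 1.0000
    outer loop
      vertex 29.601 18.094 20.576
      vertex 0.143 17.032 20.576
      vertex 2.283 7.021 20.576
    endloop
  endfacet
  facet normal 0.0000 0.0000 1.0000
    outer loop
      vertex 29.601 18.094 20.576
      vertex 2.283 7.021 20.576
      vertex 10.357 0.727 20.576
    endloop
  endfacet
  facet normal 0.0000 0.0000 1.0000
    outer loop
      vertex 29.601 18.094 20.576
      vertex 10.357 0.727 20.576
      vertex 20.588 1.096 20.576
    endloop
  endfacet
  facet normal 0.0000 0.0000 1.0000
    outer loop
      vertex 29.601 18.094 20.576
      vertex 20.588 1.096 20.576
      vertex 28.188 7.955 20.576
    endloop
  endfacet
  facet normal 0.8475 0.5308 0.0000
    outer loop
      vertex 29.601 18.094 0.000
      vertex 24.167 26.770 0.000
      vertex 24.167 26.770 20.576
    endloop
  endfacet
  facet normal 0.8475 0.5308 0.0000
    outer loop
      vertex 29.601 18.094 0.000
      vertex 24.167 26.770 20.576
      vertex 29.601 18.094 20.576
    endloop
  endfacet
  facet normal 0.3079 0.9514 0.0000
    outer loop
      vertex 24.167 26.770 0.000
      vertex 14.427 29.922 0.000
      vertex 14.427 29.922 20.576
    endloop
  endfacet
  facet normal 0.3079 0.9514 0.0000
    outer loop
      vertex 24.167 26.770 0.000
      vertex 14.427 29.922 20.576
      vertex 24.167 26.770 20.576
    endloop
  endfacet
  facet normal -0.3756 0.9268 0.0000
    outer loop
      vertex 14.427 29.922 0.000
      vertex 4.939 26.077 0.000
      vertex 4.939 26.077 20.576
    endloop
  endfacet
  facet normal -0.3756 0.9268 0.0000
    outer loop
      vertex 14.427 29.922 0.000
      vertex 4.939 26.077 20.576
      vertex 14.427 29.922 20.576
    endloop
  endfacet
  facet normal -0.8835 0.4685 0.0000
    outer loop
      vertex 4.939 26.077 0.000
      vertex 0.143 17.032 0.000
      vertex 0.143 17.032 20.576
    endloop
  endfacet
  facet normal -0.8835 0.4685 0.0000
    outer loop
      vertex 4.939 26.077 0.000
      vertex 0.143 17.032 20.576
      vertex 4.939 26.077 20.576
    endloop
  endfacet
  facet normal -0.9779 -0.2090 0.0000
    outer loop
      vertex 0.143 17.032 0.000
      vertex 2.283 7.021 0.000
      vertex 2.283 7.021 20.576
    endloop
  endfacet
  facet normal -0.9779 -0.2090 0.0000
    outer loop
      vertex 0.143 17.032 0.000
      vertex 2.283 7.021 20.576
      vertex 0.143 17.032 20.576
    endloop
  endfacet
  facet normal -0.6148 -0.7887 0.0000
    outer loop
      vertex 2.283 7.021 0.000
      vertex 10.357 0.727 0.000
      vertex 10.357 0.727 20.576
    endloop
  endfacet
  facet normal -0.6148 -0.7887 0.0000
    outer loop
      vertex 2.283 7.021 0.000
      vertex 10.357 0.727 20.576
      vertex 2.283 7.021 20.576
    endloop
  endfacet
  facet normal 0.0360 -0.9994 0.0000
    outer loop
      vertex 10.357 0.727 0.000
      vertex 20.588 1.096 0.000
      vertex 20.588 1.096 20.576
    endloop
  endfacet
  facet normal 0.0360 -0.9994 0.0000
    outer loop
      vertex 10.357 0.727 0.000
      vertex 20.588 1.096 20.576
      vertex 10.357 0.727 20.576
    endloop
  endfacet
  facet normal 0.6700 -0.7424 0.0000
    outer loop
      vertex 20.588 1.096 0.000
      vertex 28.188 7.955 0.000
      vertex 28.188 7.955 20.576
    endloop
  endfacet
  facet normal 0.6700 -0.7424 0.0000
    outer loop
      vertex 20.588 1.096 0.000
      vertex 28.188 7.955 20.576
      vertex 20.588 1.096 20.576
    endloop
  endfacet
  facet normal 0.9904 -0.1380 0.0000
    outer loop
      vertex 28.188 7.955 0.000
      vertex 29.601 18.094 0.000
      vertex 29.601 18.094 20.576
    endloop
  endfacet
  facet normal 0.9904 -0.1380 0.0000
    outer loop
      vertex 28.188 7.955 0.000
      vertex 29.601 18.094 20.576
      vertex 28.188 7.955 20.576
    endloop
  endfacet
endsolid part

The G0 Z moves step by Δz≈3.429 mm. Every layer's G1 loop is the same polygon, so the solid is a straight extrusion of it from z=0 to z≈20.6. Closing with flat bottom and top caps and triangulating gives 32 facets — a regular 9-sided prism (a cylinder approximated with 9 flat sides), circumscribed radius ≈ 15 mm, height ≈ 20.6 mm.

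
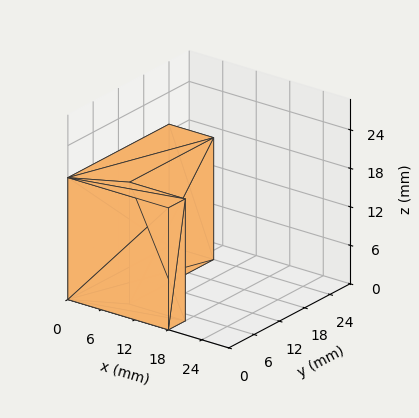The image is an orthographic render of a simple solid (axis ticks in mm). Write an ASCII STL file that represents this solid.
Reading the render: the shape is an L-shaped prism: outer 18 × 24 mm, arm thicknesses ≈ 4 mm (horizontal) and 8 mm (vertical), extruded 19 mm in z (dimensions read to the nearest mm from the axis ticks). For the STL, each face is triangulated and given an outward normal.

solid part
  facet normal 0.0000 0.0000 -1.0000
    outer loop
      vertex 18.00 4.00 0.00
      vertex 18.00 0.00 0.00
      vertex 0.00 0.00 0.00
    endloop
  endfacet
  facet normal 0.0000 0.0000 -1.0000
    outer loop
      vertex 8.00 4.00 0.00
      vertex 18.00 4.00 0.00
      vertex 0.00 0.00 0.00
    endloop
  endfacet
  facet normal 0.0000 0.0000 -1.0000
    outer loop
      vertex 8.00 24.00 0.00
      vertex 8.00 4.00 0.00
      vertex 0.00 0.00 0.00
    endloop
  endfacet
  facet normal 0.0000 0.0000 -1.0000
    outer loop
      vertex 0.00 24.00 0.00
      vertex 8.00 24.00 0.00
      vertex 0.00 0.00 0.00
    endloop
  endfacet
  facet normal 0.0000 0.0000 1.0000
    outer loop
      vertex 0.00 0.00 19.00
      vertex 18.00 0.00 19.00
      vertex 18.00 4.00 19.00
    endloop
  endfacet
  facet normal 0.0000 0.0000 1.0000
    outer loop
      vertex 0.00 0.00 19.00
      vertex 18.00 4.00 19.00
      vertex 8.00 4.00 19.00
    endloop
  endfacet
  facet normal 0.0000 0.0000 1.0000
    outer loop
      vertex 0.00 0.00 19.00
      vertex 8.00 4.00 19.00
      vertex 8.00 24.00 19.00
    endloop
  endfacet
  facet normal 0.0000 0.0000 1.0000
    outer loop
      vertex 0.00 0.00 19.00
      vertex 8.00 24.00 19.00
      vertex 0.00 24.00 19.00
    endloop
  endfacet
  facet normal 0.0000 -1.0000 0.0000
    outer loop
      vertex 0.00 0.00 0.00
      vertex 18.00 0.00 0.00
      vertex 18.00 0.00 19.00
    endloop
  endfacet
  facet normal 0.0000 -1.0000 0.0000
    outer loop
      vertex 0.00 0.00 0.00
      vertex 18.00 0.00 19.00
      vertex 0.00 0.00 19.00
    endloop
  endfacet
  facet normal 1.0000 0.0000 0.0000
    outer loop
      vertex 18.00 0.00 0.00
      vertex 18.00 4.00 0.00
      vertex 18.00 4.00 19.00
    endloop
  endfacet
  facet normal 1.0000 0.0000 0.0000
    outer loop
      vertex 18.00 0.00 0.00
      vertex 18.00 4.00 19.00
      vertex 18.00 0.00 19.00
    endloop
  endfacet
  facet normal 0.0000 1.0000 0.0000
    outer loop
      vertex 18.00 4.00 0.00
      vertex 8.00 4.00 0.00
      vertex 8.00 4.00 19.00
    endloop
  endfacet
  facet normal 0.0000 1.0000 0.0000
    outer loop
      vertex 18.00 4.00 0.00
      vertex 8.00 4.00 19.00
      vertex 18.00 4.00 19.00
    endloop
  endfacet
  facet normal 1.0000 0.0000 0.0000
    outer loop
      vertex 8.00 4.00 0.00
      vertex 8.00 24.00 0.00
      vertex 8.00 24.00 19.00
    endloop
  endfacet
  facet normal 1.0000 0.0000 0.0000
    outer loop
      vertex 8.00 4.00 0.00
      vertex 8.00 24.00 19.00
      vertex 8.00 4.00 19.00
    endloop
  endfacet
  facet normal 0.0000 1.0000 0.0000
    outer loop
      vertex 8.00 24.00 0.00
      vertex 0.00 24.00 0.00
      vertex 0.00 24.00 19.00
    endloop
  endfacet
  facet normal 0.0000 1.0000 0.0000
    outer loop
      vertex 8.00 24.00 0.00
      vertex 0.00 24.00 19.00
      vertex 8.00 24.00 19.00
    endloop
  endfacet
  facet normal -1.0000 0.0000 0.0000
    outer loop
      vertex 0.00 24.00 0.00
      vertex 0.00 0.00 0.00
      vertex 0.00 0.00 19.00
    endloop
  endfacet
  facet normal -1.0000 0.0000 0.0000
    outer loop
      vertex 0.00 24.00 0.00
      vertex 0.00 0.00 19.00
      vertex 0.00 24.00 19.00
    endloop
  endfacet
endsolid part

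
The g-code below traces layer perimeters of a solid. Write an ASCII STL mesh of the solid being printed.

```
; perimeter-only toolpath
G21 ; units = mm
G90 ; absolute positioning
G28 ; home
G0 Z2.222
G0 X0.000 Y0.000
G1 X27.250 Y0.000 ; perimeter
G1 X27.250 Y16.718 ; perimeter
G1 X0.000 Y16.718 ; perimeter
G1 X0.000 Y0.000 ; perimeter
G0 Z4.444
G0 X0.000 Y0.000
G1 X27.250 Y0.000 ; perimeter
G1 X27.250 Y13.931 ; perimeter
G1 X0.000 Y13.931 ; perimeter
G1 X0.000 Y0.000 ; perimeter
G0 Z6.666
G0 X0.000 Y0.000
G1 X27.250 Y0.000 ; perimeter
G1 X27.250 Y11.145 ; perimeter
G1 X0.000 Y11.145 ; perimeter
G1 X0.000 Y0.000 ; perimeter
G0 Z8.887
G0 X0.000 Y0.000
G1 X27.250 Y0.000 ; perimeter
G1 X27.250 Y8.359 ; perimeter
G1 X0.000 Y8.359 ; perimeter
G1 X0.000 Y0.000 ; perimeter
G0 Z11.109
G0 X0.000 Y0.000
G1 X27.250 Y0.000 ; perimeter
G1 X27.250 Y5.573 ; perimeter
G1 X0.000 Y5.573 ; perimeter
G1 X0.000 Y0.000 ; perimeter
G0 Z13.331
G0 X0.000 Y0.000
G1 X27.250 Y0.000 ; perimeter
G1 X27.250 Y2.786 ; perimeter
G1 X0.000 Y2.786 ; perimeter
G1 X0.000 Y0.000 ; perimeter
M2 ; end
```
solid part
  facet normal 0.0000 0.0000 -1.0000
    outer loop
      vertex 27.250 19.504 0.000
      vertex 27.250 0.000 0.000
      vertex 0.000 0.000 0.000
    endloop
  endfacet
  facet normal 0.0000 0.0000 -1.0000
    outer loop
      vertex 0.000 19.504 0.000
      vertex 27.250 19.504 0.000
      vertex 0.000 0.000 0.000
    endloop
  endfacet
  facet normal 0.0000 -1.0000 0.0000
    outer loop
      vertex 0.000 0.000 0.000
      vertex 27.250 0.000 0.000
      vertex 27.250 0.000 15.553
    endloop
  endfacet
  facet normal 0.0000 -1.0000 0.0000
    outer loop
      vertex 0.000 0.000 0.000
      vertex 27.250 0.000 15.553
      vertex 0.000 0.000 15.553
    endloop
  endfacet
  facet normal 0.0000 0.6235 0.7818
    outer loop
      vertex 0.000 0.000 15.553
      vertex 27.250 0.000 15.553
      vertex 27.250 19.504 0.000
    endloop
  endfacet
  facet normal 0.0000 0.6235 0.7818
    outer loop
      vertex 0.000 0.000 15.553
      vertex 27.250 19.504 0.000
      vertex 0.000 19.504 0.000
    endloop
  endfacet
  facet normal -1.0000 0.0000 0.0000
    outer loop
      vertex 0.000 0.000 15.553
      vertex 0.000 19.504 0.000
      vertex 0.000 0.000 0.000
    endloop
  endfacet
  facet normal 1.0000 0.0000 0.0000
    outer loop
      vertex 27.250 0.000 0.000
      vertex 27.250 19.504 0.000
      vertex 27.250 0.000 15.553
    endloop
  endfacet
endsolid part

The G0 Z moves step by Δz≈2.222 mm. The G1 loops shrink linearly with z, so the solid tapers from its base footprint up to z≈15.6. Closing with a flat bottom cap and the tapered top and triangulating gives 8 facets — a wedge (ramp): 27.2 × 19.5 mm base, rising to 15.6 mm along the y=0 edge and sloping linearly to z=0 at y=19.5.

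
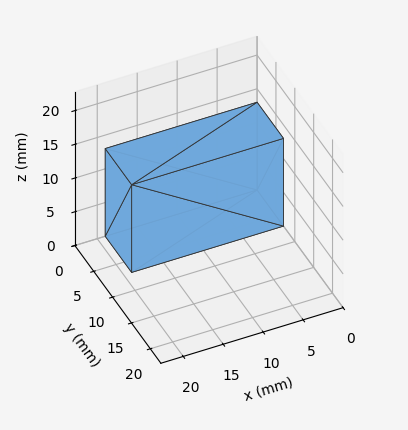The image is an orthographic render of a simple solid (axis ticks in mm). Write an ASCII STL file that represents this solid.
Reading the render: the shape is a rectangular box, roughly 19 × 7 mm footprint and 13 mm tall (dimensions read to the nearest mm from the axis ticks). For the STL, each face is triangulated and given an outward normal.

solid part
  facet normal 0.0000 0.0000 -1.0000
    outer loop
      vertex 19.000 7.000 0.000
      vertex 19.000 0.000 0.000
      vertex 0.000 0.000 0.000
    endloop
  endfacet
  facet normal 0.0000 0.0000 -1.0000
    outer loop
      vertex 0.000 7.000 0.000
      vertex 19.000 7.000 0.000
      vertex 0.000 0.000 0.000
    endloop
  endfacet
  facet normal 0.0000 0.0000 1.0000
    outer loop
      vertex 0.000 0.000 13.000
      vertex 19.000 0.000 13.000
      vertex 19.000 7.000 13.000
    endloop
  endfacet
  facet normal 0.0000 0.0000 1.0000
    outer loop
      vertex 0.000 0.000 13.000
      vertex 19.000 7.000 13.000
      vertex 0.000 7.000 13.000
    endloop
  endfacet
  facet normal 0.0000 -1.0000 0.0000
    outer loop
      vertex 0.000 0.000 0.000
      vertex 19.000 0.000 0.000
      vertex 19.000 0.000 13.000
    endloop
  endfacet
  facet normal 0.0000 -1.0000 0.0000
    outer loop
      vertex 0.000 0.000 0.000
      vertex 19.000 0.000 13.000
      vertex 0.000 0.000 13.000
    endloop
  endfacet
  facet normal 0.0000 1.0000 0.0000
    outer loop
      vertex 19.000 7.000 13.000
      vertex 19.000 7.000 0.000
      vertex 0.000 7.000 0.000
    endloop
  endfacet
  facet normal 0.0000 1.0000 0.0000
    outer loop
      vertex 0.000 7.000 13.000
      vertex 19.000 7.000 13.000
      vertex 0.000 7.000 0.000
    endloop
  endfacet
  facet normal -1.0000 0.0000 0.0000
    outer loop
      vertex 0.000 7.000 13.000
      vertex 0.000 7.000 0.000
      vertex 0.000 0.000 0.000
    endloop
  endfacet
  facet normal -1.0000 0.0000 0.0000
    outer loop
      vertex 0.000 0.000 13.000
      vertex 0.000 7.000 13.000
      vertex 0.000 0.000 0.000
    endloop
  endfacet
  facet normal 1.0000 0.0000 0.0000
    outer loop
      vertex 19.000 0.000 0.000
      vertex 19.000 7.000 0.000
      vertex 19.000 7.000 13.000
    endloop
  endfacet
  facet normal 1.0000 0.0000 0.0000
    outer loop
      vertex 19.000 0.000 0.000
      vertex 19.000 7.000 13.000
      vertex 19.000 0.000 13.000
    endloop
  endfacet
endsolid part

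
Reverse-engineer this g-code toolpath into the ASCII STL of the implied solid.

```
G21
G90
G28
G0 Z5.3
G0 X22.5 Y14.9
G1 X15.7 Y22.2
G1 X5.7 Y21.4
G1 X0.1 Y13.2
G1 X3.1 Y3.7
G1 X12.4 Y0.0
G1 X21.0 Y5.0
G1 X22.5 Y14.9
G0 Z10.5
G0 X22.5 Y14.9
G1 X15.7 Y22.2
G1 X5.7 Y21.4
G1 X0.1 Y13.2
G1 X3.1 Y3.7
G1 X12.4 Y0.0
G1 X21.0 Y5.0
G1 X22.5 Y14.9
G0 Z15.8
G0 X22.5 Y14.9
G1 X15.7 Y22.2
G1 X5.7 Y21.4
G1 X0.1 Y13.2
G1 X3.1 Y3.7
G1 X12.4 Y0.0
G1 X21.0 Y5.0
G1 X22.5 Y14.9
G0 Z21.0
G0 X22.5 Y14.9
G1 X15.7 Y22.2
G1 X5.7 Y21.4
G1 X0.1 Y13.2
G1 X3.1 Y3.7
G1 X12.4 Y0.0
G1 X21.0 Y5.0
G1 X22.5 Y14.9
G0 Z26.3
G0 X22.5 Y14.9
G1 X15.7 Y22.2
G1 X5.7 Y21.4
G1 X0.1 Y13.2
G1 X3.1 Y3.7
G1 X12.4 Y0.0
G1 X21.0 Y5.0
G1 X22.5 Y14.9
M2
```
solid part
  facet normal 0.0000 0.0000 -1.0000
    outer loop
      vertex 5.7 21.4 0.0
      vertex 15.7 22.2 0.0
      vertex 22.5 14.9 0.0
    endloop
  endfacet
  facet normal 0.0000 0.0000 -1.0000
    outer loop
      vertex 0.1 13.2 0.0
      vertex 5.7 21.4 0.0
      vertex 22.5 14.9 0.0
    endloop
  endfacet
  facet normal 0.0000 0.0000 -1.0000
    outer loop
      vertex 3.1 3.7 0.0
      vertex 0.1 13.2 0.0
      vertex 22.5 14.9 0.0
    endloop
  endfacet
  facet normal 0.0000 0.0000 -1.0000
    outer loop
      vertex 12.4 0.0 0.0
      vertex 3.1 3.7 0.0
      vertex 22.5 14.9 0.0
    endloop
  endfacet
  facet normal 0.0000 0.0000 -1.0000
    outer loop
      vertex 21.0 5.0 0.0
      vertex 12.4 0.0 0.0
      vertex 22.5 14.9 0.0
    endloop
  endfacet
  facet normal 0.0000 0.0000 1.0000
    outer loop
      vertex 22.5 14.9 26.3
      vertex 15.7 22.2 26.3
      vertex 5.7 21.4 26.3
    endloop
  endfacet
  facet normal 0.0000 0.0000 1.0000
    outer loop
      vertex 22.5 14.9 26.3
      vertex 5.7 21.4 26.3
      vertex 0.1 13.2 26.3
    endloop
  endfacet
  facet normal 0.0000 0.0000 1.0000
    outer loop
      vertex 22.5 14.9 26.3
      vertex 0.1 13.2 26.3
      vertex 3.1 3.7 26.3
    endloop
  endfacet
  facet normal 0.0000 0.0000 1.0000
    outer loop
      vertex 22.5 14.9 26.3
      vertex 3.1 3.7 26.3
      vertex 12.4 0.0 26.3
    endloop
  endfacet
  facet normal 0.0000 0.0000 1.0000
    outer loop
      vertex 22.5 14.9 26.3
      vertex 12.4 0.0 26.3
      vertex 21.0 5.0 26.3
    endloop
  endfacet
  facet normal 0.7317 0.6816 0.0000
    outer loop
      vertex 22.5 14.9 0.0
      vertex 15.7 22.2 0.0
      vertex 15.7 22.2 26.3
    endloop
  endfacet
  facet normal 0.7317 0.6816 0.0000
    outer loop
      vertex 22.5 14.9 0.0
      vertex 15.7 22.2 26.3
      vertex 22.5 14.9 26.3
    endloop
  endfacet
  facet normal -0.0797 0.9968 0.0000
    outer loop
      vertex 15.7 22.2 0.0
      vertex 5.7 21.4 0.0
      vertex 5.7 21.4 26.3
    endloop
  endfacet
  facet normal -0.0797 0.9968 0.0000
    outer loop
      vertex 15.7 22.2 0.0
      vertex 5.7 21.4 26.3
      vertex 15.7 22.2 26.3
    endloop
  endfacet
  facet normal -0.8258 0.5640 0.0000
    outer loop
      vertex 5.7 21.4 0.0
      vertex 0.1 13.2 0.0
      vertex 0.1 13.2 26.3
    endloop
  endfacet
  facet normal -0.8258 0.5640 0.0000
    outer loop
      vertex 5.7 21.4 0.0
      vertex 0.1 13.2 26.3
      vertex 5.7 21.4 26.3
    endloop
  endfacet
  facet normal -0.9536 -0.3011 0.0000
    outer loop
      vertex 0.1 13.2 0.0
      vertex 3.1 3.7 0.0
      vertex 3.1 3.7 26.3
    endloop
  endfacet
  facet normal -0.9536 -0.3011 0.0000
    outer loop
      vertex 0.1 13.2 0.0
      vertex 3.1 3.7 26.3
      vertex 0.1 13.2 26.3
    endloop
  endfacet
  facet normal -0.3697 -0.9292 0.0000
    outer loop
      vertex 3.1 3.7 0.0
      vertex 12.4 0.0 0.0
      vertex 12.4 0.0 26.3
    endloop
  endfacet
  facet normal -0.3697 -0.9292 0.0000
    outer loop
      vertex 3.1 3.7 0.0
      vertex 12.4 0.0 26.3
      vertex 3.1 3.7 26.3
    endloop
  endfacet
  facet normal 0.5026 -0.8645 0.0000
    outer loop
      vertex 12.4 0.0 0.0
      vertex 21.0 5.0 0.0
      vertex 21.0 5.0 26.3
    endloop
  endfacet
  facet normal 0.5026 -0.8645 0.0000
    outer loop
      vertex 12.4 0.0 0.0
      vertex 21.0 5.0 26.3
      vertex 12.4 0.0 26.3
    endloop
  endfacet
  facet normal 0.9887 -0.1498 0.0000
    outer loop
      vertex 21.0 5.0 0.0
      vertex 22.5 14.9 0.0
      vertex 22.5 14.9 26.3
    endloop
  endfacet
  facet normal 0.9887 -0.1498 0.0000
    outer loop
      vertex 21.0 5.0 0.0
      vertex 22.5 14.9 26.3
      vertex 21.0 5.0 26.3
    endloop
  endfacet
endsolid part

The G0 Z moves step by Δz≈5.3 mm. Every layer's G1 loop is the same polygon, so the solid is a straight extrusion of it from z=0 to z≈26.3. Closing with flat bottom and top caps and triangulating gives 24 facets — a regular 7-sided prism (a cylinder approximated with 7 flat sides), circumscribed radius ≈ 11.5 mm, height ≈ 26.3 mm.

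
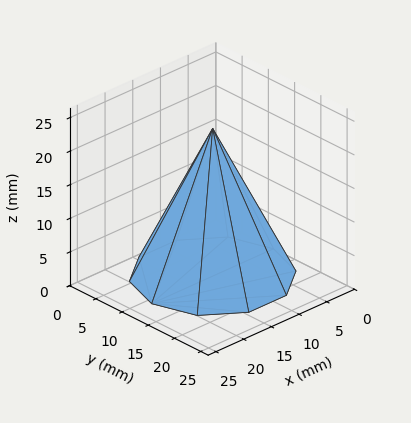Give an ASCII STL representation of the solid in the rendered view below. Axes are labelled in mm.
Reading the render: the shape is a regular 10-sided pyramid, base circumscribed radius ≈ 11 mm, apex at z ≈ 22 mm (dimensions read to the nearest mm from the axis ticks). For the STL, each face is triangulated and given an outward normal.

solid part
  facet normal 0.0000 0.0000 -1.0000
    outer loop
      vertex 14.399 21.462 0.000
      vertex 19.899 17.466 0.000
      vertex 22.000 11.000 0.000
    endloop
  endfacet
  facet normal 0.0000 0.0000 -1.0000
    outer loop
      vertex 7.601 21.462 0.000
      vertex 14.399 21.462 0.000
      vertex 22.000 11.000 0.000
    endloop
  endfacet
  facet normal 0.0000 0.0000 -1.0000
    outer loop
      vertex 2.101 17.466 0.000
      vertex 7.601 21.462 0.000
      vertex 22.000 11.000 0.000
    endloop
  endfacet
  facet normal 0.0000 0.0000 -1.0000
    outer loop
      vertex 0.000 11.000 0.000
      vertex 2.101 17.466 0.000
      vertex 22.000 11.000 0.000
    endloop
  endfacet
  facet normal 0.0000 0.0000 -1.0000
    outer loop
      vertex 2.101 4.534 0.000
      vertex 0.000 11.000 0.000
      vertex 22.000 11.000 0.000
    endloop
  endfacet
  facet normal 0.0000 0.0000 -1.0000
    outer loop
      vertex 7.601 0.538 0.000
      vertex 2.101 4.534 0.000
      vertex 22.000 11.000 0.000
    endloop
  endfacet
  facet normal 0.0000 0.0000 -1.0000
    outer loop
      vertex 14.399 0.538 0.000
      vertex 7.601 0.538 0.000
      vertex 22.000 11.000 0.000
    endloop
  endfacet
  facet normal 0.0000 0.0000 -1.0000
    outer loop
      vertex 19.899 4.534 0.000
      vertex 14.399 0.538 0.000
      vertex 22.000 11.000 0.000
    endloop
  endfacet
  facet normal 0.8589 0.2791 0.4294
    outer loop
      vertex 22.000 11.000 0.000
      vertex 19.899 17.466 0.000
      vertex 11.000 11.000 22.000
    endloop
  endfacet
  facet normal 0.5308 0.7306 0.4295
    outer loop
      vertex 19.899 17.466 0.000
      vertex 14.399 21.462 0.000
      vertex 11.000 11.000 22.000
    endloop
  endfacet
  facet normal 0.0000 0.9031 0.4295
    outer loop
      vertex 14.399 21.462 0.000
      vertex 7.601 21.462 0.000
      vertex 11.000 11.000 22.000
    endloop
  endfacet
  facet normal -0.5308 0.7306 0.4295
    outer loop
      vertex 7.601 21.462 0.000
      vertex 2.101 17.466 0.000
      vertex 11.000 11.000 22.000
    endloop
  endfacet
  facet normal -0.8589 0.2791 0.4294
    outer loop
      vertex 2.101 17.466 0.000
      vertex 0.000 11.000 0.000
      vertex 11.000 11.000 22.000
    endloop
  endfacet
  facet normal -0.8589 -0.2791 0.4294
    outer loop
      vertex 0.000 11.000 0.000
      vertex 2.101 4.534 0.000
      vertex 11.000 11.000 22.000
    endloop
  endfacet
  facet normal -0.5308 -0.7306 0.4295
    outer loop
      vertex 2.101 4.534 0.000
      vertex 7.601 0.538 0.000
      vertex 11.000 11.000 22.000
    endloop
  endfacet
  facet normal 0.0000 -0.9031 0.4295
    outer loop
      vertex 7.601 0.538 0.000
      vertex 14.399 0.538 0.000
      vertex 11.000 11.000 22.000
    endloop
  endfacet
  facet normal 0.5308 -0.7306 0.4295
    outer loop
      vertex 14.399 0.538 0.000
      vertex 19.899 4.534 0.000
      vertex 11.000 11.000 22.000
    endloop
  endfacet
  facet normal 0.8589 -0.2791 0.4294
    outer loop
      vertex 19.899 4.534 0.000
      vertex 22.000 11.000 0.000
      vertex 11.000 11.000 22.000
    endloop
  endfacet
endsolid part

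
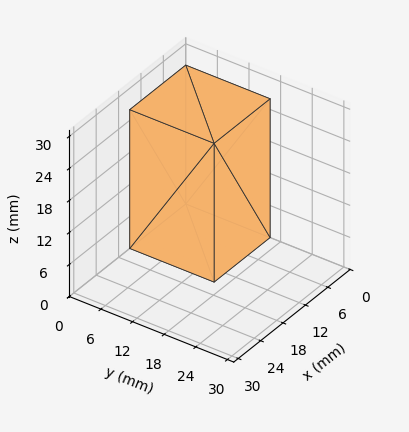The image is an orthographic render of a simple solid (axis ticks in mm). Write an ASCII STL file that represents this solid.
Reading the render: the shape is a rectangular box, roughly 15 × 16 mm footprint and 26 mm tall (dimensions read to the nearest mm from the axis ticks). For the STL, each face is triangulated and given an outward normal.

solid part
  facet normal 0.0000 0.0000 -1.0000
    outer loop
      vertex 15.000 16.000 0.000
      vertex 15.000 0.000 0.000
      vertex 0.000 0.000 0.000
    endloop
  endfacet
  facet normal 0.0000 0.0000 -1.0000
    outer loop
      vertex 0.000 16.000 0.000
      vertex 15.000 16.000 0.000
      vertex 0.000 0.000 0.000
    endloop
  endfacet
  facet normal 0.0000 0.0000 1.0000
    outer loop
      vertex 0.000 0.000 26.000
      vertex 15.000 0.000 26.000
      vertex 15.000 16.000 26.000
    endloop
  endfacet
  facet normal 0.0000 0.0000 1.0000
    outer loop
      vertex 0.000 0.000 26.000
      vertex 15.000 16.000 26.000
      vertex 0.000 16.000 26.000
    endloop
  endfacet
  facet normal 0.0000 -1.0000 0.0000
    outer loop
      vertex 0.000 0.000 0.000
      vertex 15.000 0.000 0.000
      vertex 15.000 0.000 26.000
    endloop
  endfacet
  facet normal 0.0000 -1.0000 0.0000
    outer loop
      vertex 0.000 0.000 0.000
      vertex 15.000 0.000 26.000
      vertex 0.000 0.000 26.000
    endloop
  endfacet
  facet normal 0.0000 1.0000 0.0000
    outer loop
      vertex 15.000 16.000 26.000
      vertex 15.000 16.000 0.000
      vertex 0.000 16.000 0.000
    endloop
  endfacet
  facet normal 0.0000 1.0000 0.0000
    outer loop
      vertex 0.000 16.000 26.000
      vertex 15.000 16.000 26.000
      vertex 0.000 16.000 0.000
    endloop
  endfacet
  facet normal -1.0000 0.0000 0.0000
    outer loop
      vertex 0.000 16.000 26.000
      vertex 0.000 16.000 0.000
      vertex 0.000 0.000 0.000
    endloop
  endfacet
  facet normal -1.0000 0.0000 0.0000
    outer loop
      vertex 0.000 0.000 26.000
      vertex 0.000 16.000 26.000
      vertex 0.000 0.000 0.000
    endloop
  endfacet
  facet normal 1.0000 0.0000 0.0000
    outer loop
      vertex 15.000 0.000 0.000
      vertex 15.000 16.000 0.000
      vertex 15.000 16.000 26.000
    endloop
  endfacet
  facet normal 1.0000 0.0000 0.0000
    outer loop
      vertex 15.000 0.000 0.000
      vertex 15.000 16.000 26.000
      vertex 15.000 0.000 26.000
    endloop
  endfacet
endsolid part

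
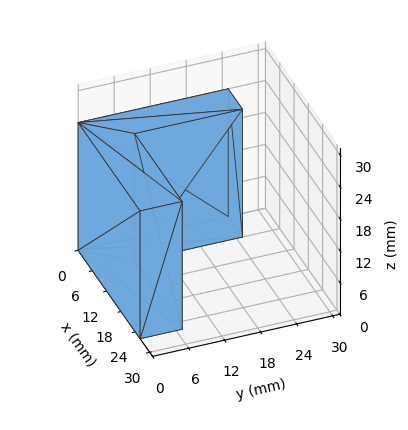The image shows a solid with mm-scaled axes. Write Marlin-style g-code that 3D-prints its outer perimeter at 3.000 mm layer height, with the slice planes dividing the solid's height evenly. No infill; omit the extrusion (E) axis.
Reading the render: the shape is an L-shaped prism: outer 26 × 25 mm, arm thicknesses ≈ 7 mm (horizontal) and 6 mm (vertical), extruded 24 mm in z (dimensions read to the nearest mm from the axis ticks). For the g-code, the solid's height is divided into equal slices at the stated Δz and each level perimeter traced with G1 moves after a G0 lift.

; perimeter-only toolpath
G21 ; units = mm
G90 ; absolute positioning
G28 ; home
; layer 1
G0 Z3.000
G0 X0.000 Y0.000
G1 X26.000 Y0.000
G1 X26.000 Y7.000
G1 X6.000 Y7.000
G1 X6.000 Y25.000
G1 X0.000 Y25.000
G1 X0.000 Y0.000
; layer 2
G0 Z6.000
G0 X0.000 Y0.000
G1 X26.000 Y0.000
G1 X26.000 Y7.000
G1 X6.000 Y7.000
G1 X6.000 Y25.000
G1 X0.000 Y25.000
G1 X0.000 Y0.000
; layer 3
G0 Z9.000
G0 X0.000 Y0.000
G1 X26.000 Y0.000
G1 X26.000 Y7.000
G1 X6.000 Y7.000
G1 X6.000 Y25.000
G1 X0.000 Y25.000
G1 X0.000 Y0.000
; layer 4
G0 Z12.000
G0 X0.000 Y0.000
G1 X26.000 Y0.000
G1 X26.000 Y7.000
G1 X6.000 Y7.000
G1 X6.000 Y25.000
G1 X0.000 Y25.000
G1 X0.000 Y0.000
; layer 5
G0 Z15.000
G0 X0.000 Y0.000
G1 X26.000 Y0.000
G1 X26.000 Y7.000
G1 X6.000 Y7.000
G1 X6.000 Y25.000
G1 X0.000 Y25.000
G1 X0.000 Y0.000
; layer 6
G0 Z18.000
G0 X0.000 Y0.000
G1 X26.000 Y0.000
G1 X26.000 Y7.000
G1 X6.000 Y7.000
G1 X6.000 Y25.000
G1 X0.000 Y25.000
G1 X0.000 Y0.000
; layer 7
G0 Z21.000
G0 X0.000 Y0.000
G1 X26.000 Y0.000
G1 X26.000 Y7.000
G1 X6.000 Y7.000
G1 X6.000 Y25.000
G1 X0.000 Y25.000
G1 X0.000 Y0.000
; layer 8
G0 Z24.000
G0 X0.000 Y0.000
G1 X26.000 Y0.000
G1 X26.000 Y7.000
G1 X6.000 Y7.000
G1 X6.000 Y25.000
G1 X0.000 Y25.000
G1 X0.000 Y0.000
M2 ; end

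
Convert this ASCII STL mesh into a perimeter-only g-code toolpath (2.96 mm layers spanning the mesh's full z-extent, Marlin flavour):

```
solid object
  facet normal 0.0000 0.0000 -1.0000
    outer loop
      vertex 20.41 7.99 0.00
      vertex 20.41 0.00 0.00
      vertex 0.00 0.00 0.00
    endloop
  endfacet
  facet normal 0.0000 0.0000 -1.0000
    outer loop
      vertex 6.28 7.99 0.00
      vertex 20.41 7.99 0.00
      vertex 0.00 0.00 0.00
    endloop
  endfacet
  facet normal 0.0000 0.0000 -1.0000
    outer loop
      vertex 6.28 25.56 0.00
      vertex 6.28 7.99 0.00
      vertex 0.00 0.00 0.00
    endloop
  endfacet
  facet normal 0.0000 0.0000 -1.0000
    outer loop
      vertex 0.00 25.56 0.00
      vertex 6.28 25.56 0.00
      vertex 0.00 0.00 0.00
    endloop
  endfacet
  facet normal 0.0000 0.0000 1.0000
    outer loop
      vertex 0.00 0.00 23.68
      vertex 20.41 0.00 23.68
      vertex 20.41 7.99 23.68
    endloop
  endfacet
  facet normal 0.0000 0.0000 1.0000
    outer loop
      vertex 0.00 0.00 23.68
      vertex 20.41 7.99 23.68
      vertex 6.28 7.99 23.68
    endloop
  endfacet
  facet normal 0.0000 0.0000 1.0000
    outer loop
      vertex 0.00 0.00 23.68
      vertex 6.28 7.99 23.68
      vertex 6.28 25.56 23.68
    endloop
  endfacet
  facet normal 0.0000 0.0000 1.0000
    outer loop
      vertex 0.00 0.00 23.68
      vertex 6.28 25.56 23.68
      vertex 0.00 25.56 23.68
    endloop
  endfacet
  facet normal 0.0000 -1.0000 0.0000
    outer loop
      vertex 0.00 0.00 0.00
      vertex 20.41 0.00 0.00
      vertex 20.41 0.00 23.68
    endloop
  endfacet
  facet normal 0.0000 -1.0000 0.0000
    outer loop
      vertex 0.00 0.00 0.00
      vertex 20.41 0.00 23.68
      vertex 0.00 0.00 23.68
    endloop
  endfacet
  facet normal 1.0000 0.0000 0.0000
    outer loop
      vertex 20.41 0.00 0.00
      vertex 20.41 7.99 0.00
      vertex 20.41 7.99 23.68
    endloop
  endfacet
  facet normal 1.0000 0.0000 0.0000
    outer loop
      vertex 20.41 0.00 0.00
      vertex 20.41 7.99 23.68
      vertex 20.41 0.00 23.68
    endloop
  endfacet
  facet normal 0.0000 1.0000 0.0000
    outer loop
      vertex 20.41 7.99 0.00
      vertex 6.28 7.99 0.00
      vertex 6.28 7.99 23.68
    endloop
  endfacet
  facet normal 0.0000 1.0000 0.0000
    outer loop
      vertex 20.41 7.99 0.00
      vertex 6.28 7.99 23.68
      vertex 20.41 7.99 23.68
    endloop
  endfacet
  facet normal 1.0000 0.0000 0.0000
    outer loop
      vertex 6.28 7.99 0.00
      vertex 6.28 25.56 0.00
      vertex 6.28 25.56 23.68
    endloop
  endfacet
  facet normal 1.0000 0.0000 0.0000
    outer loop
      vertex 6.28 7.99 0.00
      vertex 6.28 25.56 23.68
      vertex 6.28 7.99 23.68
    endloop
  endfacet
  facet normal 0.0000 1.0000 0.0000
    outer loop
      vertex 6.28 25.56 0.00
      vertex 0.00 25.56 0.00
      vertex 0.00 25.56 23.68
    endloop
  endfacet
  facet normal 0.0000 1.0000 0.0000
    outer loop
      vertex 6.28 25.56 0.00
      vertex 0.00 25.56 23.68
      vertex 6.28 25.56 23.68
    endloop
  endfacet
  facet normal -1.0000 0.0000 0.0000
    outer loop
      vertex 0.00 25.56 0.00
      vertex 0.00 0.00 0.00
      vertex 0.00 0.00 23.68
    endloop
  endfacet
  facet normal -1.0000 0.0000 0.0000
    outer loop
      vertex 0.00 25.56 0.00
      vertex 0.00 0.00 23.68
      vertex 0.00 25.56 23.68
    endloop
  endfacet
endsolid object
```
; perimeter-only toolpath
G21 ; units = mm
G90 ; absolute positioning
G28 ; home
; layer 1
G0 Z2.96
G0 X0.00 Y0.00
G1 X20.41 Y0.00
G1 X20.41 Y7.99
G1 X6.28 Y7.99
G1 X6.28 Y25.56
G1 X0.00 Y25.56
G1 X0.00 Y0.00
; layer 2
G0 Z5.92
G0 X0.00 Y0.00
G1 X20.41 Y0.00
G1 X20.41 Y7.99
G1 X6.28 Y7.99
G1 X6.28 Y25.56
G1 X0.00 Y25.56
G1 X0.00 Y0.00
; layer 3
G0 Z8.88
G0 X0.00 Y0.00
G1 X20.41 Y0.00
G1 X20.41 Y7.99
G1 X6.28 Y7.99
G1 X6.28 Y25.56
G1 X0.00 Y25.56
G1 X0.00 Y0.00
; layer 4
G0 Z11.84
G0 X0.00 Y0.00
G1 X20.41 Y0.00
G1 X20.41 Y7.99
G1 X6.28 Y7.99
G1 X6.28 Y25.56
G1 X0.00 Y25.56
G1 X0.00 Y0.00
; layer 5
G0 Z14.80
G0 X0.00 Y0.00
G1 X20.41 Y0.00
G1 X20.41 Y7.99
G1 X6.28 Y7.99
G1 X6.28 Y25.56
G1 X0.00 Y25.56
G1 X0.00 Y0.00
; layer 6
G0 Z17.76
G0 X0.00 Y0.00
G1 X20.41 Y0.00
G1 X20.41 Y7.99
G1 X6.28 Y7.99
G1 X6.28 Y25.56
G1 X0.00 Y25.56
G1 X0.00 Y0.00
; layer 7
G0 Z20.72
G0 X0.00 Y0.00
G1 X20.41 Y0.00
G1 X20.41 Y7.99
G1 X6.28 Y7.99
G1 X6.28 Y25.56
G1 X0.00 Y25.56
G1 X0.00 Y0.00
; layer 8
G0 Z23.68
G0 X0.00 Y0.00
G1 X20.41 Y0.00
G1 X20.41 Y7.99
G1 X6.28 Y7.99
G1 X6.28 Y25.56
G1 X0.00 Y25.56
G1 X0.00 Y0.00
M2 ; end

The solid is an L-shaped prism: outer 20.4 × 25.6 mm, arm thicknesses ≈ 7.99 mm (horizontal) and 6.28 mm (vertical), extruded 23.7 mm in z. Slicing at Δz = 2.96 mm — 8 equal slices spanning the solid's height, so layer i sits at z = i·h/8 — gives 8 non-empty perimeters. Each is a 6-segment closed polygon; G0 lifts to the layer z and rapids to the start vertex, then G1 traces the edges.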